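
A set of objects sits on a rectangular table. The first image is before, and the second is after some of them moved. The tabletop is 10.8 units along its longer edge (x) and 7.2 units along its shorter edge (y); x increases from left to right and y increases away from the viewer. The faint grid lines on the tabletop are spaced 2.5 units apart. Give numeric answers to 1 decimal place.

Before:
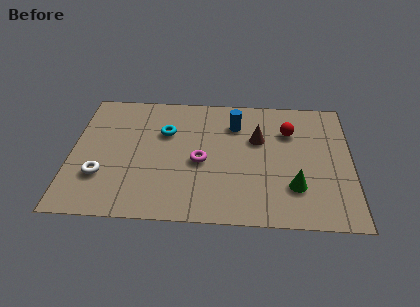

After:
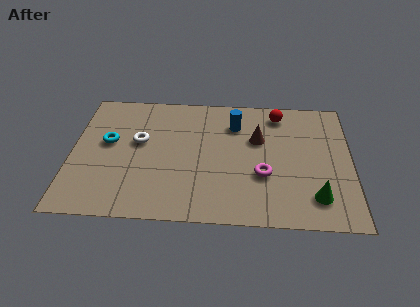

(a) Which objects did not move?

the blue cylinder and the brown cone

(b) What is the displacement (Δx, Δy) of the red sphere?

(-0.4, 1.0)

From the two frames, the red sphere sits at roughly (8.4, 5.1) before and (8.0, 6.1) after.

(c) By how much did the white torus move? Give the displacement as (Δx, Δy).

(1.4, 2.0)

From the two frames, the white torus sits at roughly (1.2, 2.2) before and (2.6, 4.2) after.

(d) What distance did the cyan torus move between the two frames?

2.3

The cyan torus was near (3.6, 4.8) before and (1.4, 4.1) after, so it travelled √(2.2² + 0.7²) ≈ 2.3 units.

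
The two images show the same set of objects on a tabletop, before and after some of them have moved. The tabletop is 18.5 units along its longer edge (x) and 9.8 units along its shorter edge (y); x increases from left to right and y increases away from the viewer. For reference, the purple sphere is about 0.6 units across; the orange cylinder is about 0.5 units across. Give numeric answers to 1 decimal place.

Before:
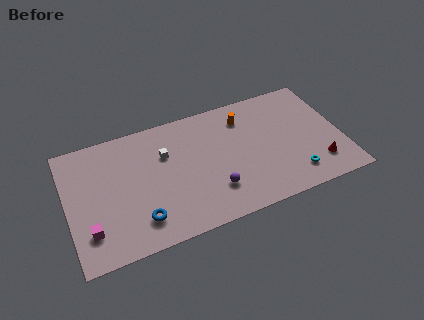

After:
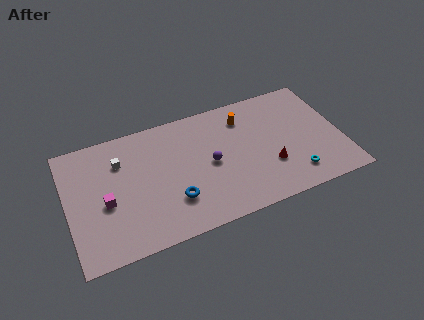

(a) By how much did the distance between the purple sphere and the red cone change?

-2.9

The distance was about 7.1 in the first image and 4.2 in the second, so they moved 2.9 units closer together.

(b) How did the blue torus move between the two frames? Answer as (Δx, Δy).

(2.3, 0.7)

From the two frames, the blue torus sits at roughly (4.6, 2.1) before and (6.9, 2.8) after.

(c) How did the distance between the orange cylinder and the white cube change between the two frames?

+2.9

Before: roughly 5.6 units apart; after: 8.5. That's 2.9 units further apart.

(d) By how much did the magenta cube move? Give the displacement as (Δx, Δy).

(1.2, 1.8)

From the two frames, the magenta cube sits at roughly (1.3, 2.4) before and (2.5, 4.2) after.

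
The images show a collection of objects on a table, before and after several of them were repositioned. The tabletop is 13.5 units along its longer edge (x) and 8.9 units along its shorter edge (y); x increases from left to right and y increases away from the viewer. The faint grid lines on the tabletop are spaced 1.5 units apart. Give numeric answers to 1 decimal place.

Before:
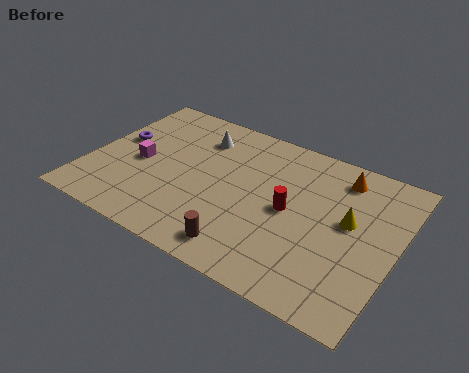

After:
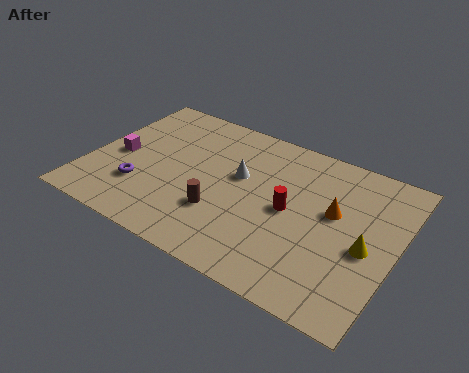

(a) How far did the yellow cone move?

1.4

The yellow cone moved from about (11.4, 5.0) to (12.3, 3.9), a distance of √(0.9² + 1.1²) ≈ 1.4.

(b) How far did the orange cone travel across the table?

2.2

The orange cone was near (10.7, 7.4) before and (10.7, 5.2) after, so it travelled √(0.0² + 2.2²) ≈ 2.2 units.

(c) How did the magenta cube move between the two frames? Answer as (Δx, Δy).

(-1.0, 0.0)

The magenta cube started near (2.2, 4.1) and ended near (1.2, 4.1).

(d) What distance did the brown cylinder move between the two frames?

2.0

The brown cylinder was near (7.4, 1.3) before and (6.1, 2.8) after, so it travelled √(1.3² + 1.5²) ≈ 2.0 units.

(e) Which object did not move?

the red cylinder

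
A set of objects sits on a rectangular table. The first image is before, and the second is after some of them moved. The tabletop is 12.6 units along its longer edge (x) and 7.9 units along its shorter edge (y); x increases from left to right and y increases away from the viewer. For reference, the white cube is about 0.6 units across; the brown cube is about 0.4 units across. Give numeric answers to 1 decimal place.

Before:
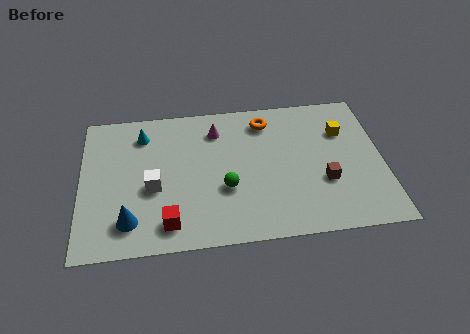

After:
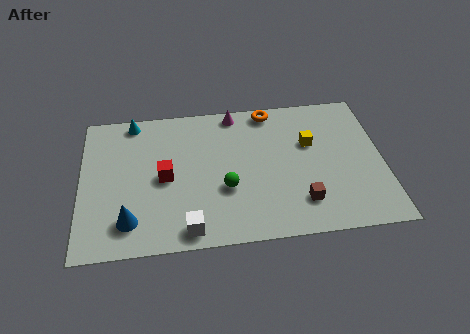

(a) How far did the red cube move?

2.5

The red cube was near (3.6, 1.3) before and (3.5, 3.8) after, so it travelled √(0.1² + 2.5²) ≈ 2.5 units.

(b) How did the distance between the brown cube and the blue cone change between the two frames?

-1.1

The distance was about 8.2 in the first image and 7.1 in the second, so they moved 1.1 units closer together.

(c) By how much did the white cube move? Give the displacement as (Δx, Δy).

(1.4, -2.4)

From the two frames, the white cube sits at roughly (3.0, 3.3) before and (4.4, 0.9) after.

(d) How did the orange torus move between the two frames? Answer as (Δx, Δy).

(0.2, 0.6)

The orange torus started near (7.8, 6.5) and ended near (8.0, 7.1).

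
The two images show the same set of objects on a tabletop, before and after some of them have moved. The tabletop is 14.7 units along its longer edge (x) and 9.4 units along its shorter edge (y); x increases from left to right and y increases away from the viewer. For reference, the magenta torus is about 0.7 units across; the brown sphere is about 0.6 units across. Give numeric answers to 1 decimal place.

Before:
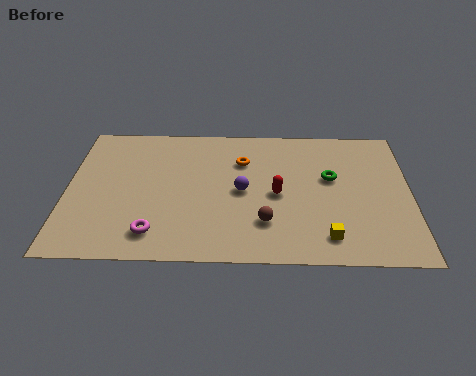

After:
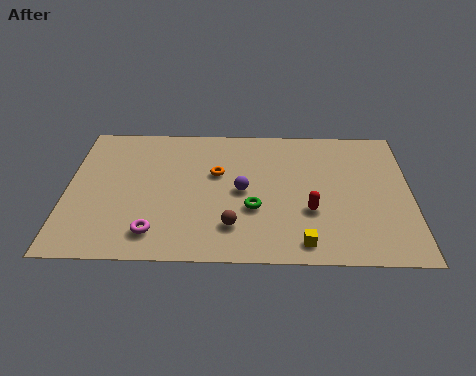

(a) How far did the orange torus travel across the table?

1.4

From (7.5, 6.7) to (6.4, 5.8), the orange torus covered √(1.1² + 0.9²) ≈ 1.4 units.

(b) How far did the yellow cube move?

1.1

From (11.1, 1.6) to (10.1, 1.2), the yellow cube covered √(1.0² + 0.4²) ≈ 1.1 units.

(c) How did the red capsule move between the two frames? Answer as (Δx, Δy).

(1.4, -1.1)

From the two frames, the red capsule sits at roughly (9.0, 4.4) before and (10.4, 3.3) after.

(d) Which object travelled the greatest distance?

the green torus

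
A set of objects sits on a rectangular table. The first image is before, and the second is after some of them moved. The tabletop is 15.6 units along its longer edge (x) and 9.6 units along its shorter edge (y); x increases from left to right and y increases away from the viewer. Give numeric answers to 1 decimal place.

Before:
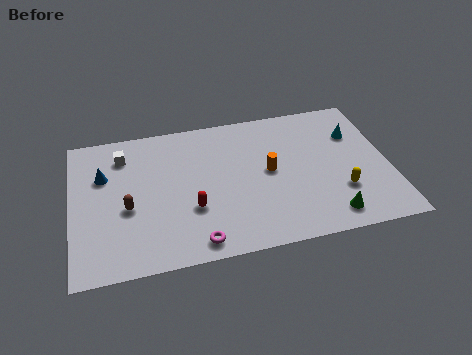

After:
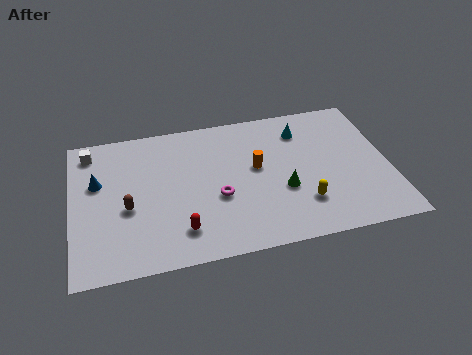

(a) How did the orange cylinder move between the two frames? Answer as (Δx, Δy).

(-0.6, 0.4)

The orange cylinder was at about (9.7, 5.0) and moved to about (9.1, 5.4).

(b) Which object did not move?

the brown capsule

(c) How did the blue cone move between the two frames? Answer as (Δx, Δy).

(-0.3, -0.4)

From the two frames, the blue cone sits at roughly (1.6, 6.4) before and (1.3, 6.0) after.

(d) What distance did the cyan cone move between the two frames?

2.7

The cyan cone was near (14.1, 6.7) before and (11.5, 7.5) after, so it travelled √(2.6² + 0.8²) ≈ 2.7 units.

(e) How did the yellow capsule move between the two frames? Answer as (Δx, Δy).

(-1.9, -0.4)

From the two frames, the yellow capsule sits at roughly (13.1, 2.9) before and (11.2, 2.5) after.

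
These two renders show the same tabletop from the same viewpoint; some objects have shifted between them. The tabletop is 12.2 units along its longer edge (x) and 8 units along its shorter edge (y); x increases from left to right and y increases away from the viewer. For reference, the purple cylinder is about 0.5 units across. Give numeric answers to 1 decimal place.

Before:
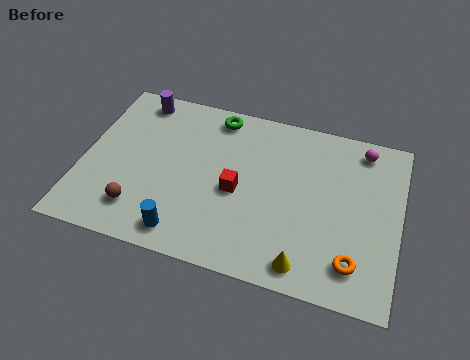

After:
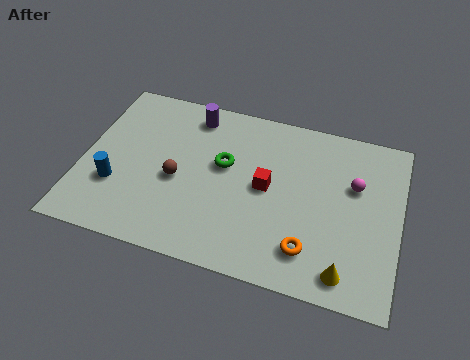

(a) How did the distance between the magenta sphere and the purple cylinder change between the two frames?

-2.2

The distance was about 8.8 in the first image and 6.6 in the second, so they moved 2.2 units closer together.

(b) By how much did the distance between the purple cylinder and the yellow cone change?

-0.7

Before: roughly 9.2 units apart; after: 8.5. That's 0.7 units closer together.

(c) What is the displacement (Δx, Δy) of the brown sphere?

(1.3, 1.8)

From the two frames, the brown sphere sits at roughly (2.4, 1.7) before and (3.7, 3.5) after.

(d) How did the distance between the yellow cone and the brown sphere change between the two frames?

+0.6

Before: roughly 6.4 units apart; after: 7.0. That's 0.6 units further apart.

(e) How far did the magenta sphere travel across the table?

1.8

The magenta sphere was near (10.6, 6.9) before and (10.4, 5.1) after, so it travelled √(0.2² + 1.8²) ≈ 1.8 units.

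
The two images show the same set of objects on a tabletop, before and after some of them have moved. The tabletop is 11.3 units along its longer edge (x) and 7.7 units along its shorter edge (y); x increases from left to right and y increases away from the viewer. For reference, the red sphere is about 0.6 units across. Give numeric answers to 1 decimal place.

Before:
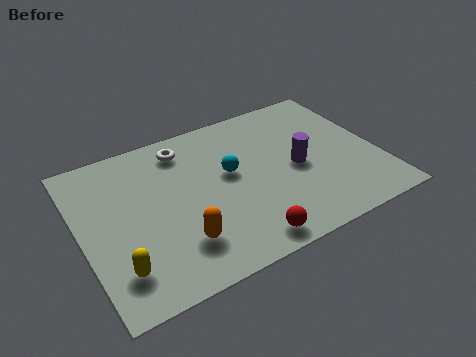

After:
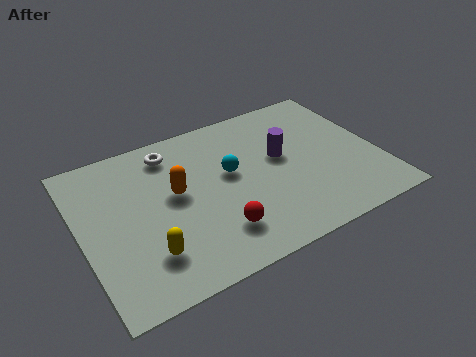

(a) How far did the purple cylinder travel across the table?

0.9

The purple cylinder moved from about (8.2, 3.6) to (7.7, 4.4), a distance of √(0.5² + 0.8²) ≈ 0.9.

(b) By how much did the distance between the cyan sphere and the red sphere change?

-0.7

They were about 3.5 units apart before and 2.8 after — 0.7 units closer together.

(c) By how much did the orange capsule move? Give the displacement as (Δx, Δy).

(0.2, 2.4)

The orange capsule was at about (3.4, 1.9) and moved to about (3.6, 4.3).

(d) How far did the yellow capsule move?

1.1

The yellow capsule was near (1.1, 1.7) before and (2.2, 1.9) after, so it travelled √(1.1² + 0.2²) ≈ 1.1 units.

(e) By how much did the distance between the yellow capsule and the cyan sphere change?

-1.0

The distance was about 5.3 in the first image and 4.3 in the second, so they moved 1.0 units closer together.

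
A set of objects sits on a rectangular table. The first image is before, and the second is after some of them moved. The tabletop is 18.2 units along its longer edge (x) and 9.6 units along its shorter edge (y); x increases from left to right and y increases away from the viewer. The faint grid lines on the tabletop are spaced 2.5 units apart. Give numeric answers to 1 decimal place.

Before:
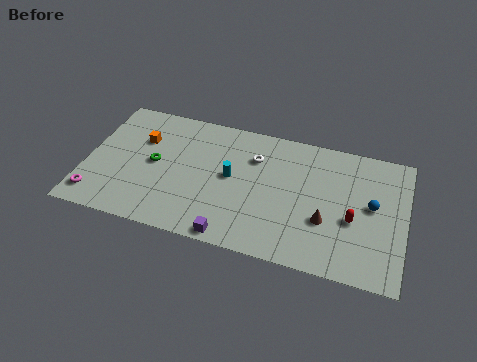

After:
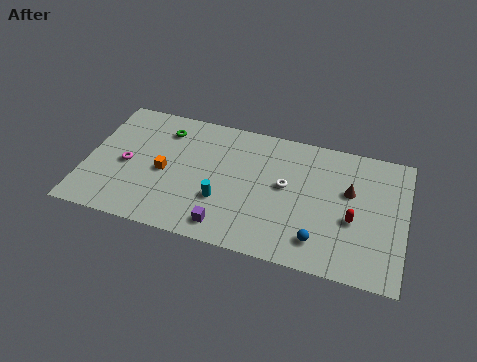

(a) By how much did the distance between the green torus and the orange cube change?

+1.4

Before: roughly 1.8 units apart; after: 3.2. That's 1.4 units further apart.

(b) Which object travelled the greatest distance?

the blue sphere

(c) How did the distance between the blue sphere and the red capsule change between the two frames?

+1.1

The distance was about 1.6 in the first image and 2.7 in the second, so they moved 1.1 units further apart.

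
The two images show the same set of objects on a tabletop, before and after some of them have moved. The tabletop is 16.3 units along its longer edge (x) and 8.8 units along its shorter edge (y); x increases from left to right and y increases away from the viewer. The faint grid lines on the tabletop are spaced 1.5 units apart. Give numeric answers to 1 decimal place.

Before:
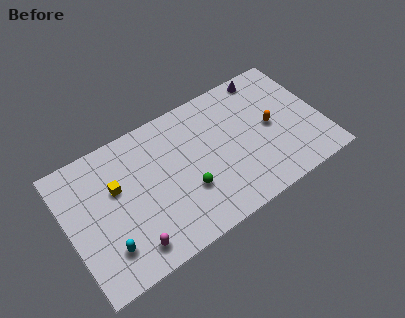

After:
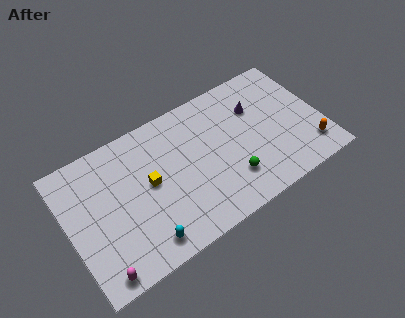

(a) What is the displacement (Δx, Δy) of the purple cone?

(-1.0, -1.8)

The purple cone was at about (13.4, 7.9) and moved to about (12.4, 6.1).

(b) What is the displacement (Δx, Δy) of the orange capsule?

(2.1, -2.6)

From the two frames, the orange capsule sits at roughly (13.1, 4.4) before and (15.2, 1.8) after.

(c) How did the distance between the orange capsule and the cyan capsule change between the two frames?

-0.3

Before: roughly 11.2 units apart; after: 10.9. That's 0.3 units closer together.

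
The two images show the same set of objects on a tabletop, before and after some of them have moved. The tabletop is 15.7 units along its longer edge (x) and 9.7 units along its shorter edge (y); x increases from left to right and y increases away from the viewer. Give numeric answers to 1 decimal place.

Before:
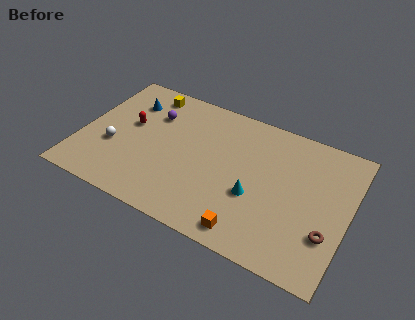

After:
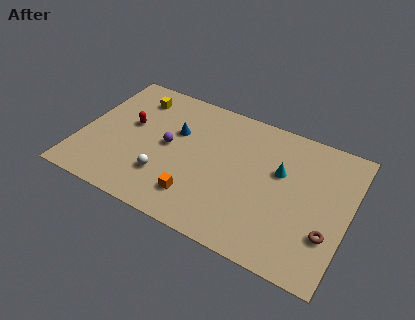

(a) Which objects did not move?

the brown torus and the red capsule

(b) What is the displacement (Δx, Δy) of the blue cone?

(3.0, -1.1)

The blue cone was at about (2.4, 7.3) and moved to about (5.4, 6.2).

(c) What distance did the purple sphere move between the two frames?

2.2

The purple sphere was near (3.9, 6.9) before and (5.1, 5.0) after, so it travelled √(1.2² + 1.9²) ≈ 2.2 units.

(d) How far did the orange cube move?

3.3

The orange cube was near (10.4, 1.2) before and (7.2, 2.1) after, so it travelled √(3.2² + 0.9²) ≈ 3.3 units.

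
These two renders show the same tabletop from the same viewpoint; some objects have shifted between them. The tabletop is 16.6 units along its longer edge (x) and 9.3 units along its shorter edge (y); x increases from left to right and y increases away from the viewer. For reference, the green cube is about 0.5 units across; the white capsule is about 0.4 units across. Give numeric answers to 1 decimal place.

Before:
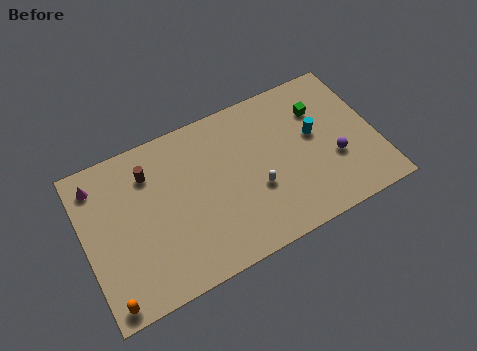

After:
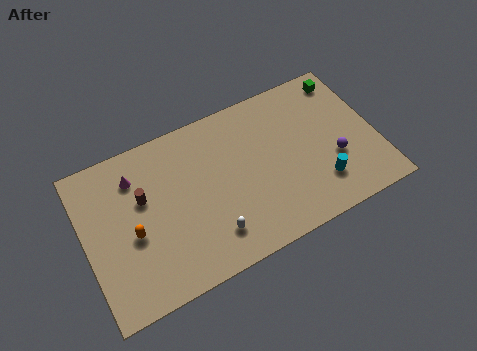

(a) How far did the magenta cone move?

2.2

The magenta cone was near (1.0, 7.7) before and (3.1, 7.2) after, so it travelled √(2.1² + 0.5²) ≈ 2.2 units.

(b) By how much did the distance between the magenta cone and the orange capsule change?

-3.6

They were about 6.8 units apart before and 3.2 after — 3.6 units closer together.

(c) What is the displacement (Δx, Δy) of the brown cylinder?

(-0.5, -1.3)

The brown cylinder started near (3.9, 7.1) and ended near (3.4, 5.8).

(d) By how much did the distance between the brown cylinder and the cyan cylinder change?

+0.8

They were about 9.5 units apart before and 10.3 after — 0.8 units further apart.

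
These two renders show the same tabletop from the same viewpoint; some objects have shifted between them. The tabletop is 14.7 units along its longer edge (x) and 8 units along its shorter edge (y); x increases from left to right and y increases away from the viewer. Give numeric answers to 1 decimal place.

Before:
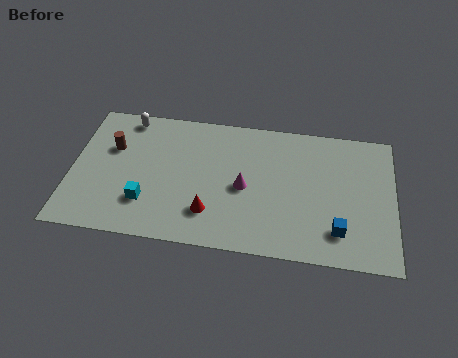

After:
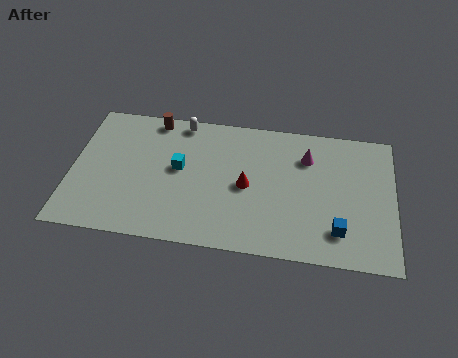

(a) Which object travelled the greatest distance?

the magenta cone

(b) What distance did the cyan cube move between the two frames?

2.6

From (3.5, 2.2) to (4.9, 4.4), the cyan cube covered √(1.4² + 2.2²) ≈ 2.6 units.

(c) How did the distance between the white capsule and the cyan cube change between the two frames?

-2.2

Before: roughly 5.0 units apart; after: 2.8. That's 2.2 units closer together.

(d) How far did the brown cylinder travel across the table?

2.7

The brown cylinder moved from about (1.8, 5.2) to (3.6, 7.2), a distance of √(1.8² + 2.0²) ≈ 2.7.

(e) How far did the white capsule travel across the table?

2.5

The white capsule was near (2.4, 7.1) before and (4.9, 7.2) after, so it travelled √(2.5² + 0.1²) ≈ 2.5 units.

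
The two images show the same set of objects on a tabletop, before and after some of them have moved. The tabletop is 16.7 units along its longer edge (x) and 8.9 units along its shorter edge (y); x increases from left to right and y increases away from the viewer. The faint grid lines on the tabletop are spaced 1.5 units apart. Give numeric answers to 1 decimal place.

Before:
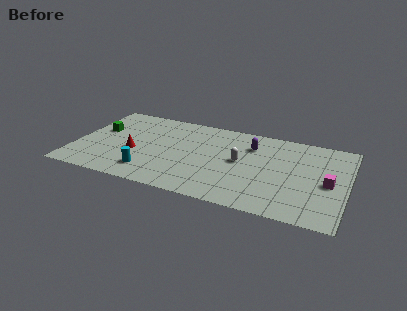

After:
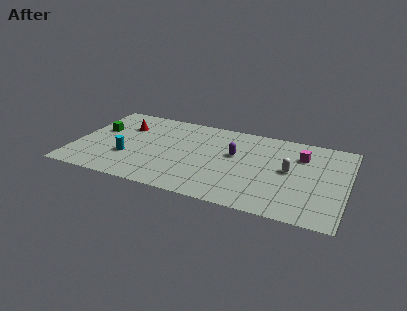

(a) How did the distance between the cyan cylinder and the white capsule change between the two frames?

+3.8

They were about 6.1 units apart before and 9.9 after — 3.8 units further apart.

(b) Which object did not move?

the green cube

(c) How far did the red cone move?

2.8

The red cone moved from about (3.7, 3.6) to (2.8, 6.3), a distance of √(0.9² + 2.7²) ≈ 2.8.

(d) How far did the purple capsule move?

1.6

The purple capsule moved from about (10.7, 6.6) to (9.8, 5.3), a distance of √(0.9² + 1.3²) ≈ 1.6.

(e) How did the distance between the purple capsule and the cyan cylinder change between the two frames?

-0.8

They were about 7.6 units apart before and 6.8 after — 0.8 units closer together.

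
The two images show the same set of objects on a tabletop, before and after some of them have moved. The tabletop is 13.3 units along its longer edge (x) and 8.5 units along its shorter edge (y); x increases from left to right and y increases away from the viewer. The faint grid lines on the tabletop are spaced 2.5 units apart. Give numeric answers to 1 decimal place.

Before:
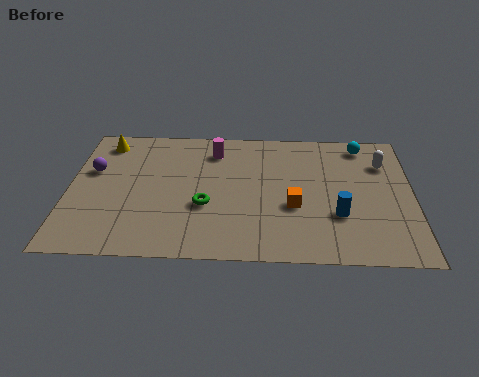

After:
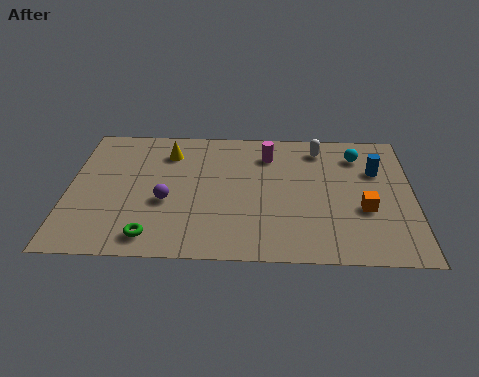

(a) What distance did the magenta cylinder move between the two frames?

2.1

The magenta cylinder was near (5.6, 6.8) before and (7.7, 6.6) after, so it travelled √(2.1² + 0.2²) ≈ 2.1 units.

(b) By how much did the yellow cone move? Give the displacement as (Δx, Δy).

(2.5, -0.6)

The yellow cone was at about (1.3, 7.2) and moved to about (3.8, 6.6).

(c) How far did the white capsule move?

2.7

The white capsule was near (12.2, 6.2) before and (9.7, 7.1) after, so it travelled √(2.5² + 0.9²) ≈ 2.7 units.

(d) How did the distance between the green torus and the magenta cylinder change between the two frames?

+3.4

The distance was about 3.6 in the first image and 7.0 in the second, so they moved 3.4 units further apart.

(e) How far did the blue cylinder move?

3.3

The blue cylinder was near (10.4, 2.8) before and (11.9, 5.7) after, so it travelled √(1.5² + 2.9²) ≈ 3.3 units.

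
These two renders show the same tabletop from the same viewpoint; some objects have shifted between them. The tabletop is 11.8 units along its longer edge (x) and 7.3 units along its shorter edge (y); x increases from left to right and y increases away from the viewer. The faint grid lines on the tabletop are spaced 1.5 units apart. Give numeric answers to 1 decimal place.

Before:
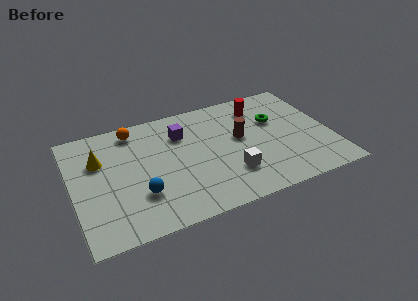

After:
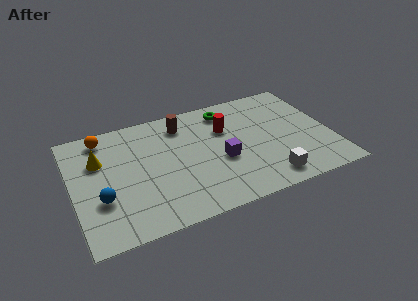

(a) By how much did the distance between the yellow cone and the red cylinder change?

-1.8

The distance was about 7.6 in the first image and 5.8 in the second, so they moved 1.8 units closer together.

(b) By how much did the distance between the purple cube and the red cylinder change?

-1.8

They were about 3.7 units apart before and 1.9 after — 1.8 units closer together.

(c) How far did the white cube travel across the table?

1.8

The white cube moved from about (7.0, 2.0) to (8.6, 1.1), a distance of √(1.6² + 0.9²) ≈ 1.8.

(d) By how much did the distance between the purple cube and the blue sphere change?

+1.7

Before: roughly 3.8 units apart; after: 5.5. That's 1.7 units further apart.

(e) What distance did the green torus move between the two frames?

2.5

The green torus was near (9.4, 4.7) before and (7.3, 6.1) after, so it travelled √(2.1² + 1.4²) ≈ 2.5 units.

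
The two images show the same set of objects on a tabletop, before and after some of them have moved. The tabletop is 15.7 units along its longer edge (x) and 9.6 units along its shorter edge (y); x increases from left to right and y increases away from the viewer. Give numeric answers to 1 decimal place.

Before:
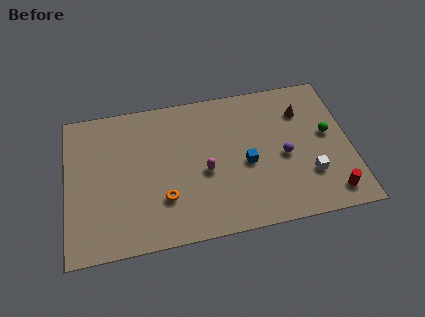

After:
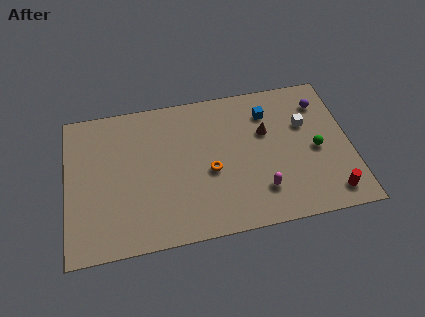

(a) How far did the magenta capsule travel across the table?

3.5

The magenta capsule was near (7.6, 4.1) before and (10.6, 2.3) after, so it travelled √(3.0² + 1.8²) ≈ 3.5 units.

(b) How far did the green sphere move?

1.1

The green sphere moved from about (14.5, 5.3) to (13.8, 4.4), a distance of √(0.7² + 0.9²) ≈ 1.1.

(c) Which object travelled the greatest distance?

the purple sphere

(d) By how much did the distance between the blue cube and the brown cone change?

-3.1

They were about 4.4 units apart before and 1.3 after — 3.1 units closer together.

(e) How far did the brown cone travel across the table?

2.3

The brown cone moved from about (13.2, 7.1) to (11.1, 6.1), a distance of √(2.1² + 1.0²) ≈ 2.3.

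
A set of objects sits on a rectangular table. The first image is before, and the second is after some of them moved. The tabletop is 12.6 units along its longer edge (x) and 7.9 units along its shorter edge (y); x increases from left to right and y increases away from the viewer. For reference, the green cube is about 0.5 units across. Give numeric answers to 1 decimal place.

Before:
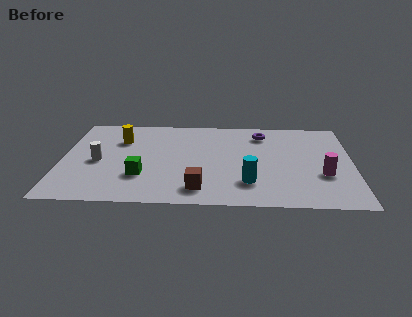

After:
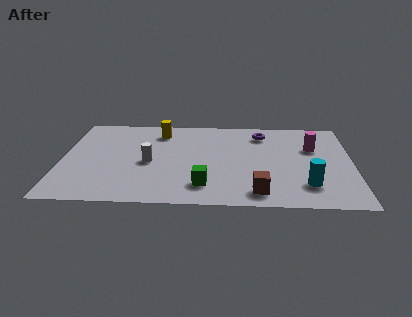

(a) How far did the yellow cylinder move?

1.9

From (2.5, 5.6) to (4.2, 6.4), the yellow cylinder covered √(1.7² + 0.8²) ≈ 1.9 units.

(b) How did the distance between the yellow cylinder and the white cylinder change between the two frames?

+0.6

Before: roughly 2.2 units apart; after: 2.8. That's 0.6 units further apart.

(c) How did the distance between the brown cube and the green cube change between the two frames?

-0.3

They were about 2.7 units apart before and 2.4 after — 0.3 units closer together.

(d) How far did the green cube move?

2.8

From (3.5, 2.4) to (6.2, 1.7), the green cube covered √(2.7² + 0.7²) ≈ 2.8 units.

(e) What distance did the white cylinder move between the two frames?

2.2

The white cylinder was near (1.6, 3.6) before and (3.8, 3.6) after, so it travelled √(2.2² + 0.0²) ≈ 2.2 units.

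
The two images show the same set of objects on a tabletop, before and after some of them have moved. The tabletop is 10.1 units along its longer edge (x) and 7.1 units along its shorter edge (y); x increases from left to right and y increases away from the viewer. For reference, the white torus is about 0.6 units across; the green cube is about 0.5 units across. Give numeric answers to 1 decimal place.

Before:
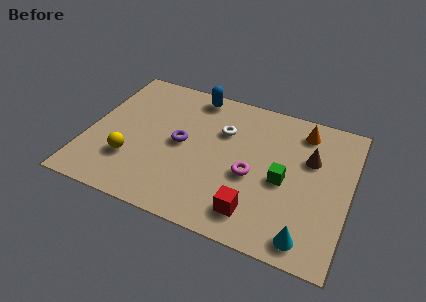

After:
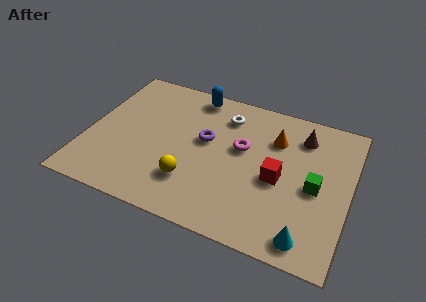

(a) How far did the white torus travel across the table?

0.8

From (5.1, 4.8) to (5.1, 5.6), the white torus covered √(0.0² + 0.8²) ≈ 0.8 units.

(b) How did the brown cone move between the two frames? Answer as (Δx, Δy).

(-0.4, 1.0)

The brown cone was at about (8.5, 4.6) and moved to about (8.1, 5.6).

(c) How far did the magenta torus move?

1.3

The magenta torus was near (6.4, 3.0) before and (5.9, 4.2) after, so it travelled √(0.5² + 1.2²) ≈ 1.3 units.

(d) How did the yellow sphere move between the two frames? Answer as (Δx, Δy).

(2.4, -0.2)

From the two frames, the yellow sphere sits at roughly (1.8, 2.1) before and (4.2, 1.9) after.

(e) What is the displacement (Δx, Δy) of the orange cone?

(-1.0, -0.8)

The orange cone started near (8.1, 5.9) and ended near (7.1, 5.1).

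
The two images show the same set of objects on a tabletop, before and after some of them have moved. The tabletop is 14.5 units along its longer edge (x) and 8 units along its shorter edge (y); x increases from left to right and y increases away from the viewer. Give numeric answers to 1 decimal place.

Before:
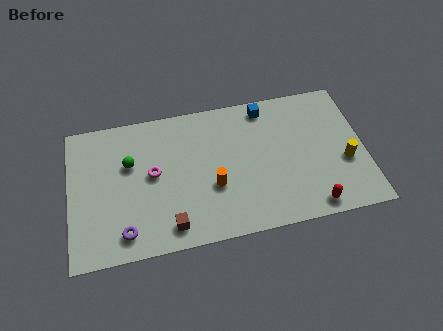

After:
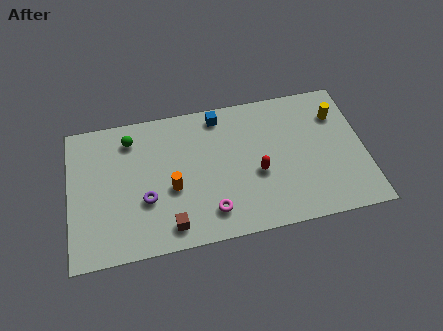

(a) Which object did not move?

the brown cube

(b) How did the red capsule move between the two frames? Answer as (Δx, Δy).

(-2.5, 2.4)

The red capsule was at about (11.7, 0.9) and moved to about (9.2, 3.3).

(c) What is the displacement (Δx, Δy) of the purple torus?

(1.1, 1.6)

The purple torus was at about (2.6, 1.3) and moved to about (3.7, 2.9).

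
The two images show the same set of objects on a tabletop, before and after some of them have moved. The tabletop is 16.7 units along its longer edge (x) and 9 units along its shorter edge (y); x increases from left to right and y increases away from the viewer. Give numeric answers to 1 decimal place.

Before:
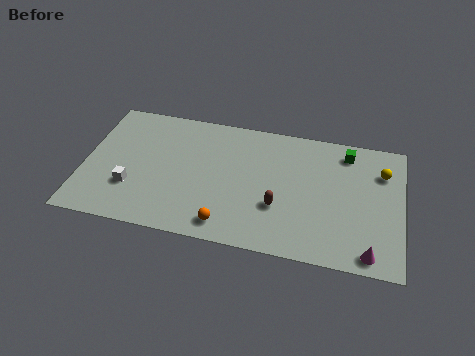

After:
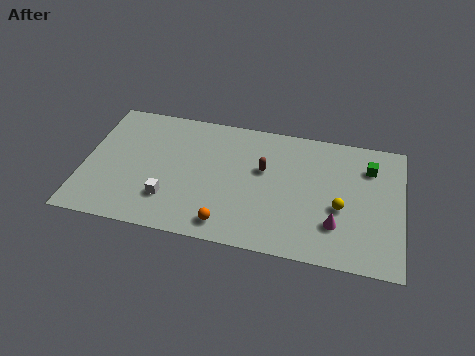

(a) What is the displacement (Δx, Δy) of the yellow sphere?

(-2.1, -2.9)

From the two frames, the yellow sphere sits at roughly (15.6, 6.6) before and (13.5, 3.7) after.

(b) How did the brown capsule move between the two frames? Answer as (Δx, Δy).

(-0.9, 2.4)

From the two frames, the brown capsule sits at roughly (10.3, 3.1) before and (9.4, 5.5) after.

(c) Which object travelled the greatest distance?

the yellow sphere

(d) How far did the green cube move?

1.4

The green cube moved from about (13.7, 7.6) to (14.9, 6.8), a distance of √(1.2² + 0.8²) ≈ 1.4.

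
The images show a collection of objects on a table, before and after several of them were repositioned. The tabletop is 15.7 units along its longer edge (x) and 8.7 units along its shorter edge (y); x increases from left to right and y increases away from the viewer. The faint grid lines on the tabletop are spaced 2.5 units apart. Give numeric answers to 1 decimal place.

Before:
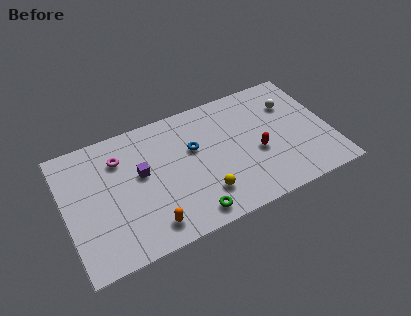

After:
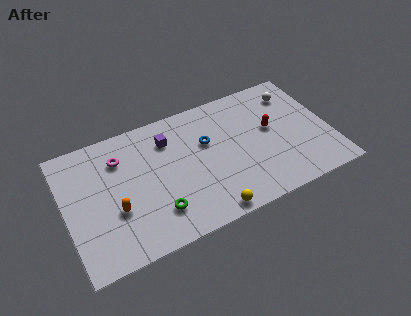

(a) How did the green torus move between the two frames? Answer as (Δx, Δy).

(-1.9, 1.0)

From the two frames, the green torus sits at roughly (7.0, 1.1) before and (5.1, 2.1) after.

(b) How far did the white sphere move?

0.8

The white sphere was near (13.7, 6.2) before and (14.0, 6.9) after, so it travelled √(0.3² + 0.7²) ≈ 0.8 units.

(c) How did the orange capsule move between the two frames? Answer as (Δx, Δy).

(-1.8, 1.8)

The orange capsule started near (4.6, 1.4) and ended near (2.8, 3.2).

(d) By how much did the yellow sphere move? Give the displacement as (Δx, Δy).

(0.1, -1.3)

The yellow sphere was at about (7.9, 2.1) and moved to about (8.0, 0.8).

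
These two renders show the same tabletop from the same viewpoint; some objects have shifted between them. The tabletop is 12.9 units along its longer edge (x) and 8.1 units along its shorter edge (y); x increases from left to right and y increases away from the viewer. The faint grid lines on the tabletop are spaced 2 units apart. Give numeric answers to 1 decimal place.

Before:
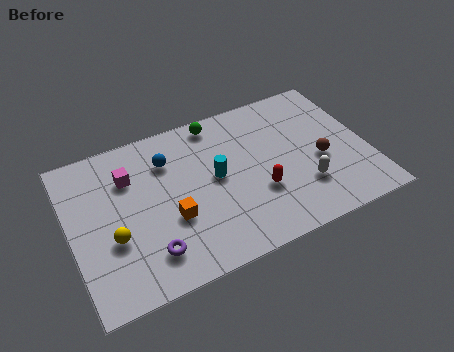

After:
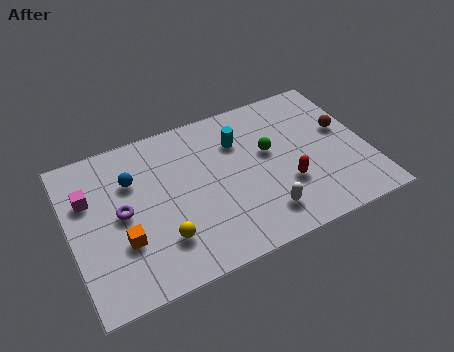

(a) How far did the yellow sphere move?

2.2

From (1.7, 3.0) to (3.7, 2.1), the yellow sphere covered √(2.0² + 0.9²) ≈ 2.2 units.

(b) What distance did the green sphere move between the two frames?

3.2

The green sphere moved from about (6.7, 7.2) to (8.7, 4.7), a distance of √(2.0² + 2.5²) ≈ 3.2.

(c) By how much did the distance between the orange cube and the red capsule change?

+3.3

The distance was about 3.8 in the first image and 7.1 in the second, so they moved 3.3 units further apart.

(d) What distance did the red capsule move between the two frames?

1.2

The red capsule was near (8.0, 2.8) before and (9.2, 2.7) after, so it travelled √(1.2² + 0.1²) ≈ 1.2 units.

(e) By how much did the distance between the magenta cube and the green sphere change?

+3.6

The distance was about 4.2 in the first image and 7.8 in the second, so they moved 3.6 units further apart.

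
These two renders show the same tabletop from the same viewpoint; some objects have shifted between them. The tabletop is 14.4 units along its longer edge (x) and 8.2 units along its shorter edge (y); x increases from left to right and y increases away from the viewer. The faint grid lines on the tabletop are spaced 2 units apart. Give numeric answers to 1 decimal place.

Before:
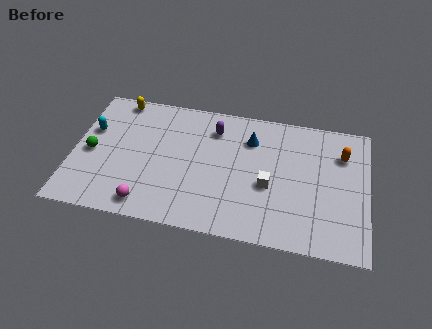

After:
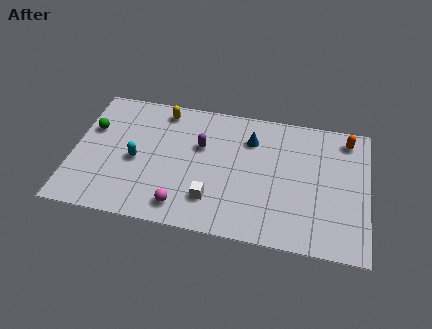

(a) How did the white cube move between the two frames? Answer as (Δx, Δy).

(-2.7, -1.4)

From the two frames, the white cube sits at roughly (9.6, 3.4) before and (6.9, 2.0) after.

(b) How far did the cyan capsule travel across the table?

2.7

The cyan capsule moved from about (0.8, 5.2) to (3.1, 3.7), a distance of √(2.3² + 1.5²) ≈ 2.7.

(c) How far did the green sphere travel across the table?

1.5

The green sphere moved from about (0.9, 3.8) to (0.8, 5.3), a distance of √(0.1² + 1.5²) ≈ 1.5.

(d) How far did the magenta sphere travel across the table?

1.7

From (3.8, 1.1) to (5.5, 1.3), the magenta sphere covered √(1.7² + 0.2²) ≈ 1.7 units.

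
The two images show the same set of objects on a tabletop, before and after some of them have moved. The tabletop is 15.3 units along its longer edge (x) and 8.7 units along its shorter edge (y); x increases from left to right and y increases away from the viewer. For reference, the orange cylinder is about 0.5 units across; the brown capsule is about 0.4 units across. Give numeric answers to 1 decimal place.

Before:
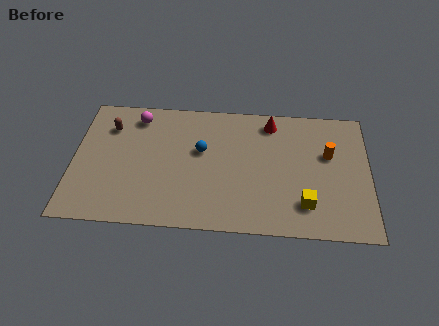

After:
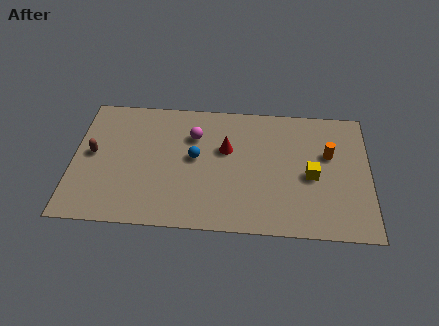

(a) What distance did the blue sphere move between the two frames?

0.6

From (6.6, 5.2) to (6.3, 4.7), the blue sphere covered √(0.3² + 0.5²) ≈ 0.6 units.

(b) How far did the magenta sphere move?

3.2

The magenta sphere was near (3.2, 7.3) before and (6.2, 6.2) after, so it travelled √(3.0² + 1.1²) ≈ 3.2 units.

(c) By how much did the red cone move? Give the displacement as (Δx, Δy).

(-2.3, -2.0)

The red cone started near (10.2, 7.4) and ended near (7.9, 5.4).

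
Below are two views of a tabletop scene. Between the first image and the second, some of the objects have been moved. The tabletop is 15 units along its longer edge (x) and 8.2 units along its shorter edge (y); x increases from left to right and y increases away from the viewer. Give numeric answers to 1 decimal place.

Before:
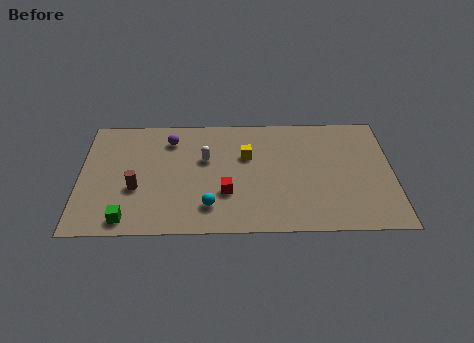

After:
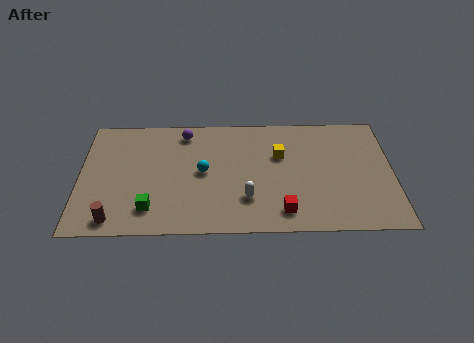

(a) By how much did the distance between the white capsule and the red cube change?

-0.7

They were about 2.6 units apart before and 1.9 after — 0.7 units closer together.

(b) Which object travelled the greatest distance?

the white capsule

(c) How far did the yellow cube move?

1.6

The yellow cube moved from about (8.0, 5.3) to (9.6, 5.3), a distance of √(1.6² + 0.0²) ≈ 1.6.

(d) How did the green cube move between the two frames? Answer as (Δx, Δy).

(1.1, 0.7)

The green cube was at about (2.3, 1.0) and moved to about (3.4, 1.7).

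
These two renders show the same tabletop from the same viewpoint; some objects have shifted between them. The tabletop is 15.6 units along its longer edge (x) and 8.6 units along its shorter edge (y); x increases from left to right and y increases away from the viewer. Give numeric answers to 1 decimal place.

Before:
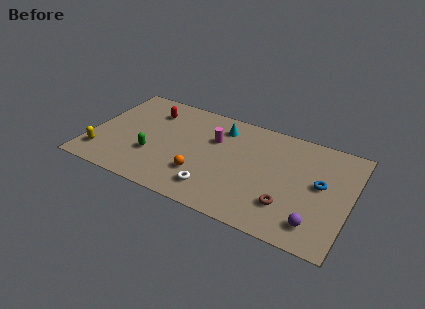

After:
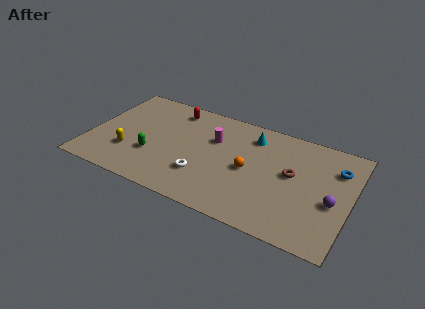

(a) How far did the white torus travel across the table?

1.1

From (7.8, 1.7) to (7.0, 2.5), the white torus covered √(0.8² + 0.8²) ≈ 1.1 units.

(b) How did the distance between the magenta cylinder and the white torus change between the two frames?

-0.8

They were about 4.0 units apart before and 3.2 after — 0.8 units closer together.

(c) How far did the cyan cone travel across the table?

1.9

From (7.6, 6.9) to (9.5, 6.9), the cyan cone covered √(1.9² + 0.0²) ≈ 1.9 units.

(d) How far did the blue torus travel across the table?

1.8

The blue torus was near (13.8, 4.7) before and (14.6, 6.3) after, so it travelled √(0.8² + 1.6²) ≈ 1.8 units.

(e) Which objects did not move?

the magenta cylinder and the green capsule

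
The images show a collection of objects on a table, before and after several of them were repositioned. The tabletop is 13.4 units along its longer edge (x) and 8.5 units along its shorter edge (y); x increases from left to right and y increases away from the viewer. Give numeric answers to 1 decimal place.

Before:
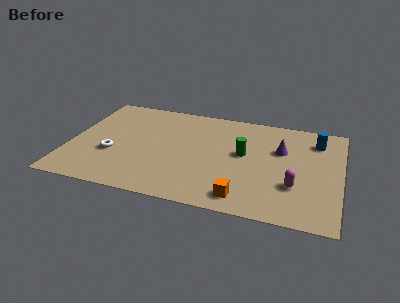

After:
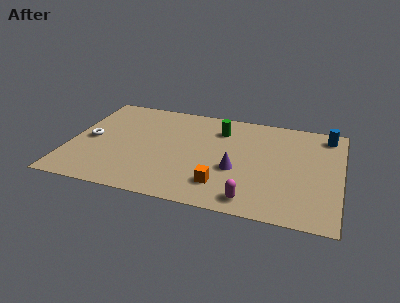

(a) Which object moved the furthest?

the purple cone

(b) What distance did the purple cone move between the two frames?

3.0

The purple cone was near (10.4, 5.5) before and (8.3, 3.3) after, so it travelled √(2.1² + 2.2²) ≈ 3.0 units.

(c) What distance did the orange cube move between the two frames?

1.3

From (8.8, 1.2) to (7.7, 1.9), the orange cube covered √(1.1² + 0.7²) ≈ 1.3 units.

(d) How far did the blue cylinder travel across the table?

0.8

The blue cylinder moved from about (12.1, 6.7) to (12.6, 7.3), a distance of √(0.5² + 0.6²) ≈ 0.8.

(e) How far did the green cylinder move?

2.2

From (8.6, 4.7) to (7.3, 6.5), the green cylinder covered √(1.3² + 1.8²) ≈ 2.2 units.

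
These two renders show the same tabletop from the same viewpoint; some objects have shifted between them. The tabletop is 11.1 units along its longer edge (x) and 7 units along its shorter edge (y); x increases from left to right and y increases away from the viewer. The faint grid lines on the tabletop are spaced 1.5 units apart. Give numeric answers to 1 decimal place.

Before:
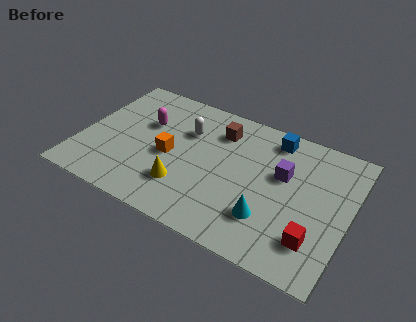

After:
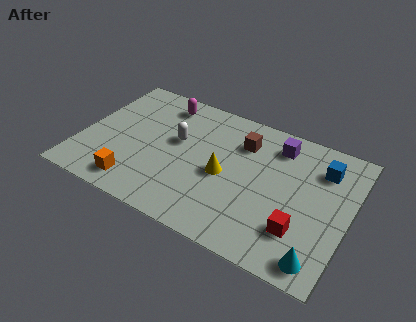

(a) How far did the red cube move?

0.6

From (9.9, 1.7) to (9.3, 1.9), the red cube covered √(0.6² + 0.2²) ≈ 0.6 units.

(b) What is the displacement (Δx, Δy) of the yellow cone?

(1.5, 1.3)

From the two frames, the yellow cone sits at roughly (4.5, 1.9) before and (6.0, 3.2) after.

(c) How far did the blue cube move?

2.2

The blue cube was near (7.7, 6.0) before and (9.8, 5.3) after, so it travelled √(2.1² + 0.7²) ≈ 2.2 units.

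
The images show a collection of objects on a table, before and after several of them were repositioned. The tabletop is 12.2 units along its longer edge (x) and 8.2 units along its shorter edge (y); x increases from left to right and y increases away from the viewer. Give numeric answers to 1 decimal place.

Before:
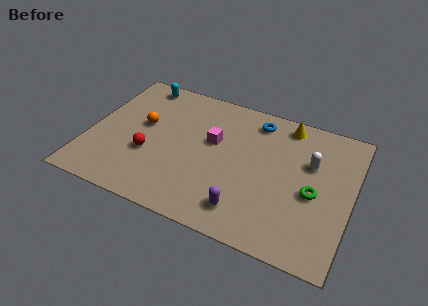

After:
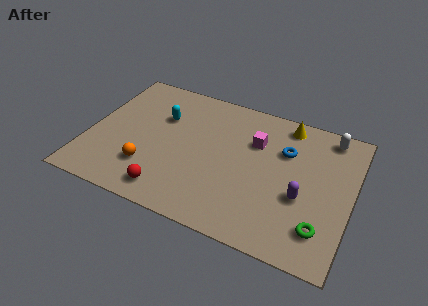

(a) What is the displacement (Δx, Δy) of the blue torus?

(1.5, -1.3)

The blue torus was at about (7.5, 6.9) and moved to about (9.0, 5.6).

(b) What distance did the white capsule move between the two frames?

2.0

From (10.2, 5.3) to (10.9, 7.2), the white capsule covered √(0.7² + 1.9²) ≈ 2.0 units.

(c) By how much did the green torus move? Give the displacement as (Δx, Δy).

(0.5, -1.8)

The green torus was at about (10.5, 3.6) and moved to about (11.0, 1.8).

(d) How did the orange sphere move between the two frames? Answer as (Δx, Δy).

(0.6, -2.5)

From the two frames, the orange sphere sits at roughly (2.4, 4.7) before and (3.0, 2.2) after.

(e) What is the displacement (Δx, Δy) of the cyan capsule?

(1.3, -1.8)

The cyan capsule started near (1.9, 7.3) and ended near (3.2, 5.5).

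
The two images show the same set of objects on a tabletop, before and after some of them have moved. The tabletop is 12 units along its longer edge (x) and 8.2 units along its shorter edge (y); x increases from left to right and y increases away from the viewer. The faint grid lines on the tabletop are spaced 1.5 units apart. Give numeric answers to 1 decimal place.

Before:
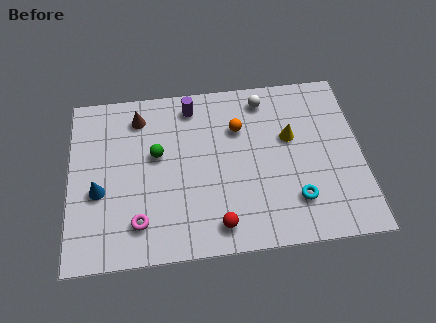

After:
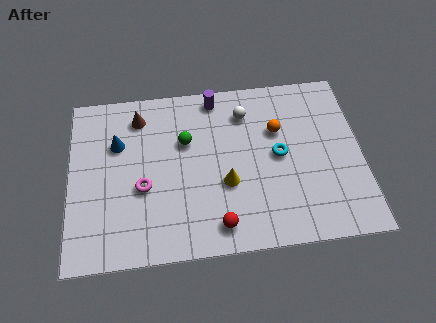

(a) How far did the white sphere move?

1.0

The white sphere moved from about (8.1, 7.0) to (7.3, 6.4), a distance of √(0.8² + 0.6²) ≈ 1.0.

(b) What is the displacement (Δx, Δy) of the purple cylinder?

(1.0, 0.3)

The purple cylinder started near (5.1, 7.0) and ended near (6.1, 7.3).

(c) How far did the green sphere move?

1.3

The green sphere was near (3.6, 4.8) before and (4.8, 5.3) after, so it travelled √(1.2² + 0.5²) ≈ 1.3 units.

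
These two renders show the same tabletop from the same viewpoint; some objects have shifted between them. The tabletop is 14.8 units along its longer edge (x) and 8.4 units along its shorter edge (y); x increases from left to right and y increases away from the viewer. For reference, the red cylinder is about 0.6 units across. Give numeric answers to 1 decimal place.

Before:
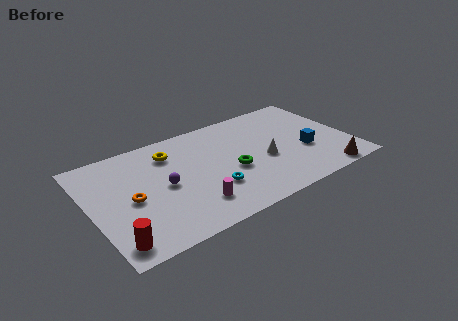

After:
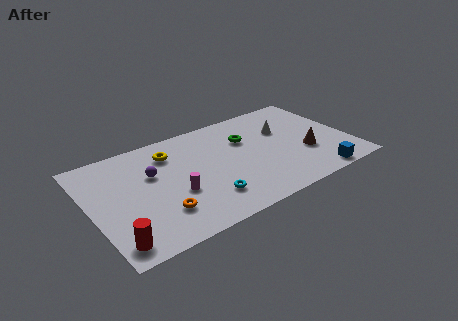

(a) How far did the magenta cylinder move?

1.5

The magenta cylinder was near (5.4, 1.9) before and (4.6, 3.2) after, so it travelled √(0.8² + 1.3²) ≈ 1.5 units.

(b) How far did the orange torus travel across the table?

2.2

From (2.2, 3.9) to (3.6, 2.2), the orange torus covered √(1.4² + 1.7²) ≈ 2.2 units.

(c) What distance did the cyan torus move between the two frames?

0.7

The cyan torus was near (6.6, 2.6) before and (6.2, 2.0) after, so it travelled √(0.4² + 0.6²) ≈ 0.7 units.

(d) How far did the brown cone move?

2.3

The brown cone moved from about (12.9, 0.8) to (12.2, 3.0), a distance of √(0.7² + 2.2²) ≈ 2.3.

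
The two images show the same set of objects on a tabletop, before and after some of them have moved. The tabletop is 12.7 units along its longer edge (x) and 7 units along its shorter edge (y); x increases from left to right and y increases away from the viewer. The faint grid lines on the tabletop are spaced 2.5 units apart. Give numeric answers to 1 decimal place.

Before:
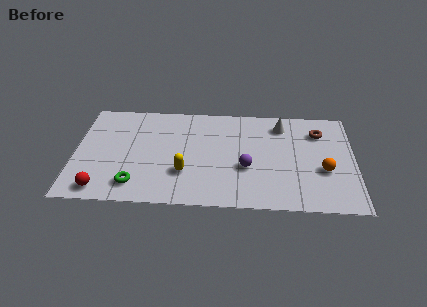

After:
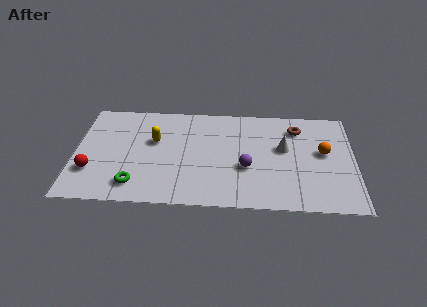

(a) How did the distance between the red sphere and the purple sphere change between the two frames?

+0.3

They were about 6.7 units apart before and 7.0 after — 0.3 units further apart.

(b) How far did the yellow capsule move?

2.5

The yellow capsule moved from about (5.0, 2.2) to (3.6, 4.3), a distance of √(1.4² + 2.1²) ≈ 2.5.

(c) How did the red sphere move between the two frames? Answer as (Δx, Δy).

(-0.5, 1.2)

The red sphere was at about (1.3, 0.9) and moved to about (0.8, 2.1).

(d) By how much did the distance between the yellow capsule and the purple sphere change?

+1.7

The distance was about 2.8 in the first image and 4.5 in the second, so they moved 1.7 units further apart.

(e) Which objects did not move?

the green torus and the purple sphere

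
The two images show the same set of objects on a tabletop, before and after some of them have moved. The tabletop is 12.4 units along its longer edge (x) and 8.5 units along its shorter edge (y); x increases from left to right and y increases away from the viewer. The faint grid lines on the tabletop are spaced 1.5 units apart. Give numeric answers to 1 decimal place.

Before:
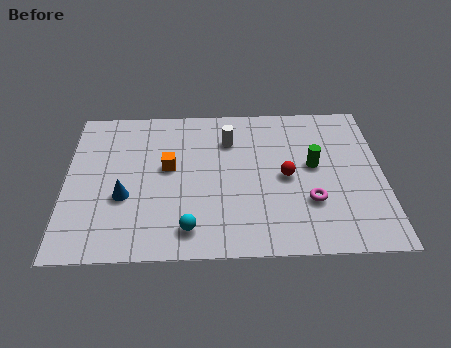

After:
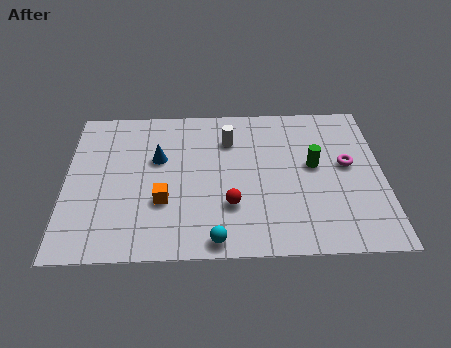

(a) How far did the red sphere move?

2.7

From (8.6, 4.1) to (6.4, 2.6), the red sphere covered √(2.2² + 1.5²) ≈ 2.7 units.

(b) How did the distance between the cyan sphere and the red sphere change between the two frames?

-2.8

The distance was about 4.7 in the first image and 1.9 in the second, so they moved 2.8 units closer together.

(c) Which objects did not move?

the green cylinder and the white cylinder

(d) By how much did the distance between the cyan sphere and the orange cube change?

-0.6

Before: roughly 3.5 units apart; after: 2.9. That's 0.6 units closer together.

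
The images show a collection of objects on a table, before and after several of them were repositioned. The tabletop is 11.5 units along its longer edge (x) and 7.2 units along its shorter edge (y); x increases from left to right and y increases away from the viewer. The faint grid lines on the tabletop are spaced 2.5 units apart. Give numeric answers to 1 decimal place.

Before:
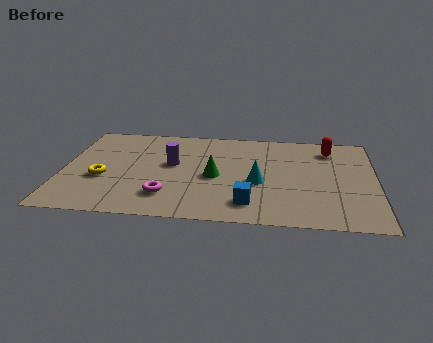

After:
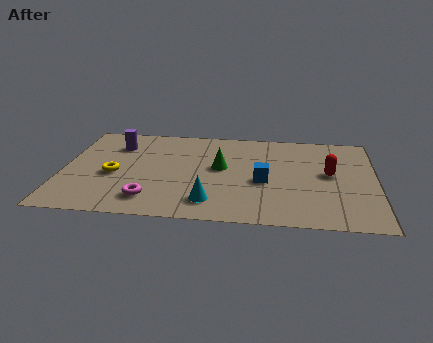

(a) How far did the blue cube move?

1.8

From (6.9, 1.4) to (7.4, 3.1), the blue cube covered √(0.5² + 1.7²) ≈ 1.8 units.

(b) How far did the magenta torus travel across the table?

0.7

From (3.9, 1.7) to (3.3, 1.4), the magenta torus covered √(0.6² + 0.3²) ≈ 0.7 units.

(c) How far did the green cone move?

0.7

The green cone moved from about (5.6, 3.3) to (5.8, 4.0), a distance of √(0.2² + 0.7²) ≈ 0.7.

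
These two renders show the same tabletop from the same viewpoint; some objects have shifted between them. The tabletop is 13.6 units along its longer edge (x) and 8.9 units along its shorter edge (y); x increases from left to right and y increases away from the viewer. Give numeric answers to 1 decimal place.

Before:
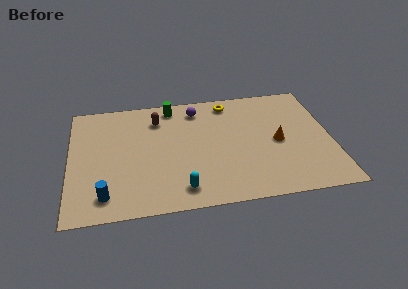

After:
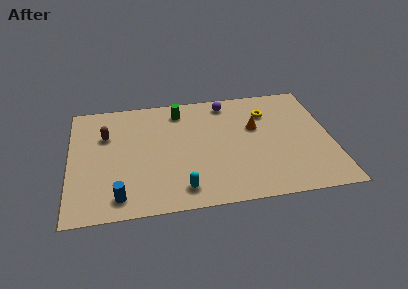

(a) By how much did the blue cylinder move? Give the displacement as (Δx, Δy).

(0.7, -0.2)

The blue cylinder was at about (1.8, 1.5) and moved to about (2.5, 1.3).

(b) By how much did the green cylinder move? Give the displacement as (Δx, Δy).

(0.4, -0.4)

The green cylinder started near (5.4, 7.8) and ended near (5.8, 7.4).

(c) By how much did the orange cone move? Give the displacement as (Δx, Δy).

(-1.1, 1.3)

The orange cone started near (10.8, 4.2) and ended near (9.7, 5.5).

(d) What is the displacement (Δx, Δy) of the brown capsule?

(-2.7, -0.9)

The brown capsule started near (4.6, 6.9) and ended near (1.9, 6.0).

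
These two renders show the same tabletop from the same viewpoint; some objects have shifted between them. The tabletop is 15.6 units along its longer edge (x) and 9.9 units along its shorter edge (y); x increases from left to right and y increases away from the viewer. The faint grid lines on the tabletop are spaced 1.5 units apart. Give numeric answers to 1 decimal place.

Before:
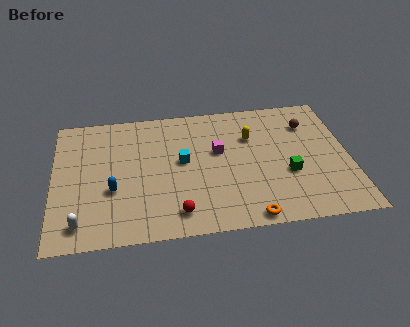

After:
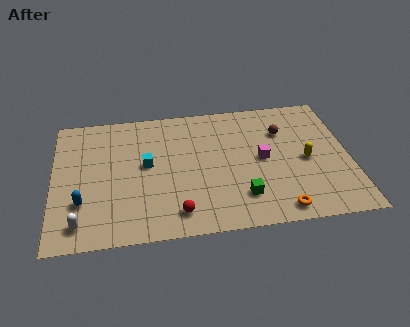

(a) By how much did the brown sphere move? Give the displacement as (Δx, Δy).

(-1.4, -0.4)

From the two frames, the brown sphere sits at roughly (13.6, 7.4) before and (12.2, 7.0) after.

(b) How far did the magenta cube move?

2.5

The magenta cube moved from about (8.7, 5.9) to (11.0, 5.0), a distance of √(2.3² + 0.9²) ≈ 2.5.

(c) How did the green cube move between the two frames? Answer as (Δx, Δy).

(-2.5, -1.4)

The green cube was at about (12.3, 3.7) and moved to about (9.8, 2.3).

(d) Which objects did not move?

the white capsule and the red sphere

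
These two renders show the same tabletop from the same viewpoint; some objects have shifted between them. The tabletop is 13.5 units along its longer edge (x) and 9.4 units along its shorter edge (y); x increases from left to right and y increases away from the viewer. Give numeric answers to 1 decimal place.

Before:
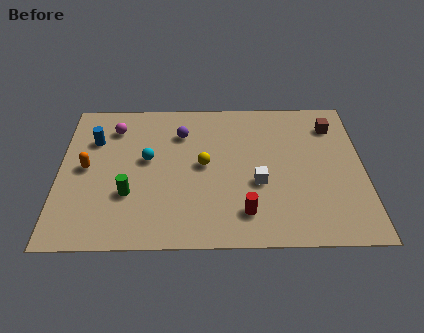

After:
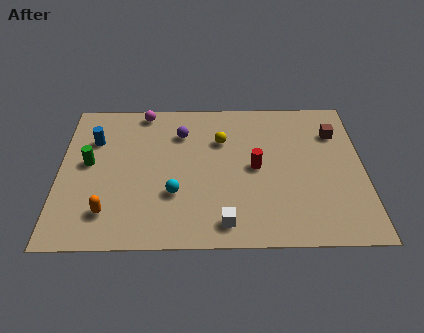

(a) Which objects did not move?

the blue cylinder and the purple sphere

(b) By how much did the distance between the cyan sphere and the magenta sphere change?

+3.0

They were about 2.6 units apart before and 5.6 after — 3.0 units further apart.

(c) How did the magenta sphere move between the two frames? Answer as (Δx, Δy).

(1.3, 1.1)

From the two frames, the magenta sphere sits at roughly (2.4, 7.4) before and (3.7, 8.5) after.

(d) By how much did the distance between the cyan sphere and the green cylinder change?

+2.0

The distance was about 2.3 in the first image and 4.3 in the second, so they moved 2.0 units further apart.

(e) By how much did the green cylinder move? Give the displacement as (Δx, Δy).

(-1.8, 2.0)

The green cylinder started near (3.1, 3.1) and ended near (1.3, 5.1).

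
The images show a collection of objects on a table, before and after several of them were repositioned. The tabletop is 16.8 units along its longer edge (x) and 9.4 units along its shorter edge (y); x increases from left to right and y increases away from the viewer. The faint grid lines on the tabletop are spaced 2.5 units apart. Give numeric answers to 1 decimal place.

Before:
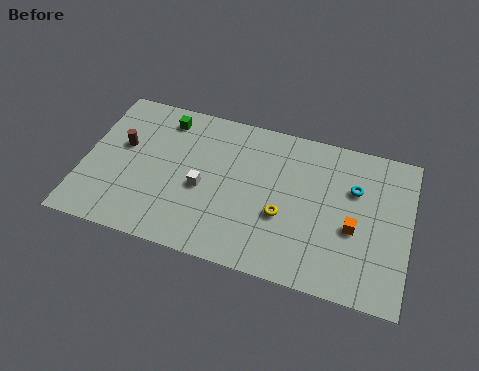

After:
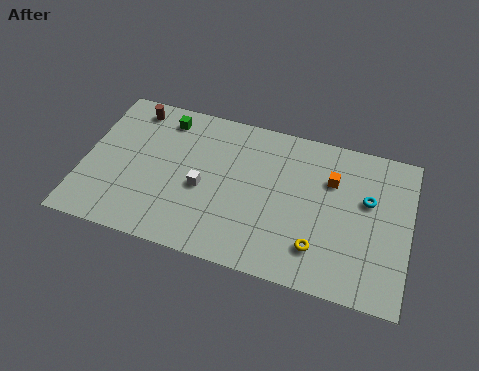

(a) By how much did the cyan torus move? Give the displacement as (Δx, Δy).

(0.7, -0.5)

The cyan torus was at about (13.9, 6.3) and moved to about (14.6, 5.8).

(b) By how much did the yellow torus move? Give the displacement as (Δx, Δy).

(1.9, -1.4)

The yellow torus was at about (10.4, 3.6) and moved to about (12.3, 2.2).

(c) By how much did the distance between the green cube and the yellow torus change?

+2.4

The distance was about 7.8 in the first image and 10.2 in the second, so they moved 2.4 units further apart.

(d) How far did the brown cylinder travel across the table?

2.5

The brown cylinder was near (1.9, 5.6) before and (2.2, 8.1) after, so it travelled √(0.3² + 2.5²) ≈ 2.5 units.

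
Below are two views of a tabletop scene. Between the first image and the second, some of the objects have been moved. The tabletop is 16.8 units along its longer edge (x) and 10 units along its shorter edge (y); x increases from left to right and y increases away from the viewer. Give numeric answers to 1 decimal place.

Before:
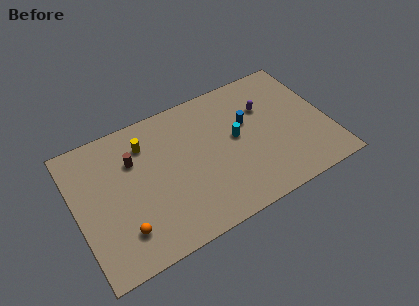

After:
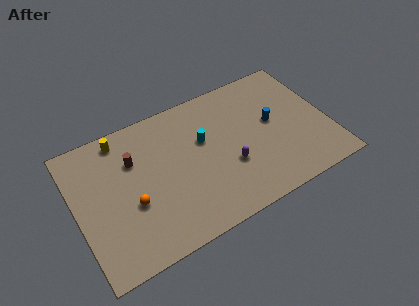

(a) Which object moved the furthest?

the purple capsule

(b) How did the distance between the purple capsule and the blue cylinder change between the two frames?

+2.3

Before: roughly 1.4 units apart; after: 3.7. That's 2.3 units further apart.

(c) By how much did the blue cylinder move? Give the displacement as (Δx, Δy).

(1.6, -0.7)

The blue cylinder started near (11.6, 6.2) and ended near (13.2, 5.5).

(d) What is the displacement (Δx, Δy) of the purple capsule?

(-2.9, -3.2)

From the two frames, the purple capsule sits at roughly (12.9, 6.8) before and (10.0, 3.6) after.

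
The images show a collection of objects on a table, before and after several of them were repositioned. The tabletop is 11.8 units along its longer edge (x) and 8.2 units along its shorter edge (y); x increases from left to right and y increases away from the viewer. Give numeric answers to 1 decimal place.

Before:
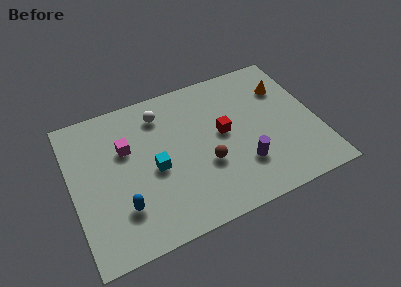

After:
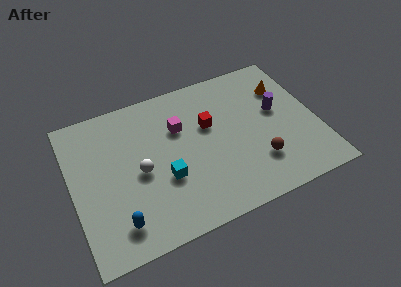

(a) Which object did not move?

the orange cone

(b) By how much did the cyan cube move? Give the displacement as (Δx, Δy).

(0.4, -0.7)

From the two frames, the cyan cube sits at roughly (3.9, 3.7) before and (4.3, 3.0) after.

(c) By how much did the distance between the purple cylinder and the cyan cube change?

+1.6

Before: roughly 4.3 units apart; after: 5.9. That's 1.6 units further apart.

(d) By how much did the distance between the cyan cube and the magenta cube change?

+0.7

They were about 2.0 units apart before and 2.7 after — 0.7 units further apart.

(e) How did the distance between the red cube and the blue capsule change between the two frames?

+0.4

They were about 5.6 units apart before and 6.0 after — 0.4 units further apart.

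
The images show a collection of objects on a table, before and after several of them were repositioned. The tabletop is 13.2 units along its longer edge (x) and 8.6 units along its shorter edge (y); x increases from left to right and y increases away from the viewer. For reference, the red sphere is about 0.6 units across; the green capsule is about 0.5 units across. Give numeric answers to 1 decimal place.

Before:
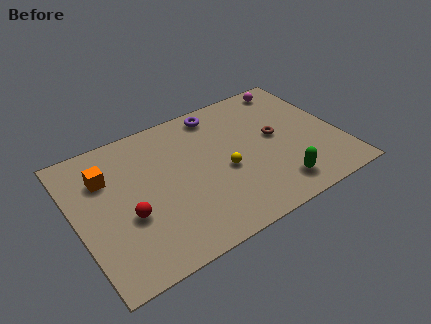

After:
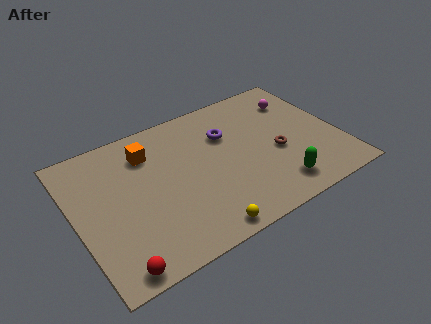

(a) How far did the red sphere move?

2.7

The red sphere was near (2.4, 3.3) before and (1.4, 0.8) after, so it travelled √(1.0² + 2.5²) ≈ 2.7 units.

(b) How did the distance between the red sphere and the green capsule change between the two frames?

+0.8

The distance was about 7.4 in the first image and 8.2 in the second, so they moved 0.8 units further apart.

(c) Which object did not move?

the green capsule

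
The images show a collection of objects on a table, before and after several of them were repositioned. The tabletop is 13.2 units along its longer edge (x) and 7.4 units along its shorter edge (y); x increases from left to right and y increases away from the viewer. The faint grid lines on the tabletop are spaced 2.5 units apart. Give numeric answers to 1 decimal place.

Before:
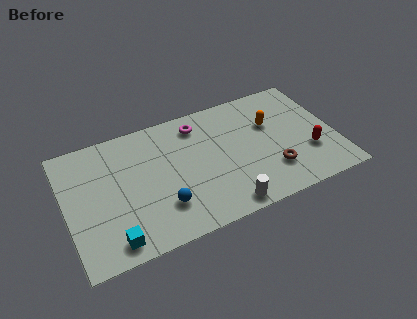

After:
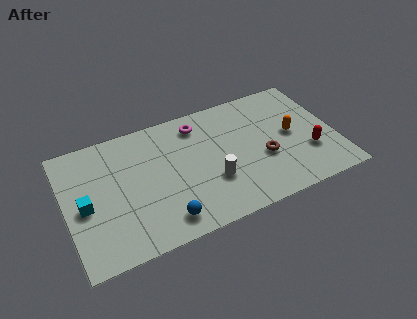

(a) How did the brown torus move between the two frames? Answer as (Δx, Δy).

(-0.3, 0.9)

The brown torus was at about (9.9, 2.0) and moved to about (9.6, 2.9).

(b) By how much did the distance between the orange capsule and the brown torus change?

-1.1

Before: roughly 2.8 units apart; after: 1.7. That's 1.1 units closer together.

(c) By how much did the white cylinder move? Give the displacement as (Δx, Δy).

(-0.4, 1.7)

The white cylinder started near (7.4, 0.8) and ended near (7.0, 2.5).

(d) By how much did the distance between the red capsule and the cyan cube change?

+1.0

Before: roughly 9.9 units apart; after: 10.9. That's 1.0 units further apart.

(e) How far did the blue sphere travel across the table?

0.8

The blue sphere was near (4.5, 2.0) before and (4.5, 1.2) after, so it travelled √(0.0² + 0.8²) ≈ 0.8 units.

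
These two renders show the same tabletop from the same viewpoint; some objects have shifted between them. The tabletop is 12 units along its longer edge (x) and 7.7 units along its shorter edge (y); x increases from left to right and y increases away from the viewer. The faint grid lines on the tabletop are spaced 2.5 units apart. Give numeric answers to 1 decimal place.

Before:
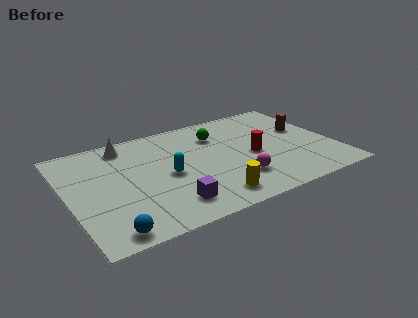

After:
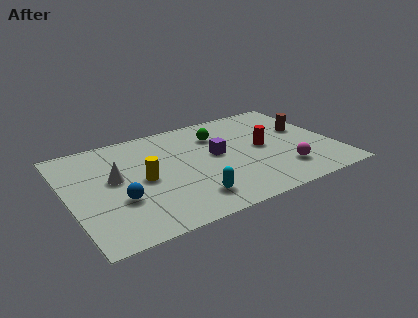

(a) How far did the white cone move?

2.4

The white cone was near (2.9, 6.6) before and (2.1, 4.3) after, so it travelled √(0.8² + 2.3²) ≈ 2.4 units.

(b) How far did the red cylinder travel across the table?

0.6

The red cylinder was near (8.3, 3.5) before and (8.8, 3.9) after, so it travelled √(0.5² + 0.4²) ≈ 0.6 units.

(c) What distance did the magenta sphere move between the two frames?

2.1

The magenta sphere was near (7.3, 2.0) before and (9.4, 1.8) after, so it travelled √(2.1² + 0.2²) ≈ 2.1 units.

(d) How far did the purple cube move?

3.7

The purple cube was near (4.2, 1.5) before and (6.7, 4.2) after, so it travelled √(2.5² + 2.7²) ≈ 3.7 units.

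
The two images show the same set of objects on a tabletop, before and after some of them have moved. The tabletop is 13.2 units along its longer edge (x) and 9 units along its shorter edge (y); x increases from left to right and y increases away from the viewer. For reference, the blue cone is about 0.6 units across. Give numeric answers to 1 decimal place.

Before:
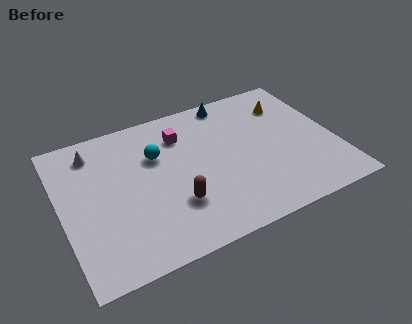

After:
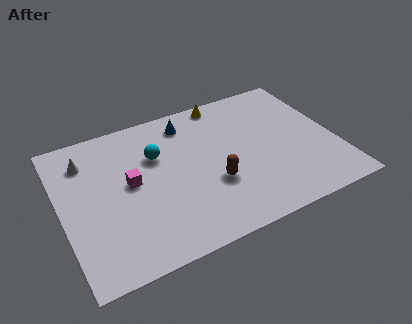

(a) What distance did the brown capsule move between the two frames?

2.0

From (5.2, 2.7) to (7.1, 3.2), the brown capsule covered √(1.9² + 0.5²) ≈ 2.0 units.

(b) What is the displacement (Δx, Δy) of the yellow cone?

(-3.0, 1.4)

From the two frames, the yellow cone sits at roughly (11.3, 6.8) before and (8.3, 8.2) after.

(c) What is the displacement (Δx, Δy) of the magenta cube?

(-2.7, -2.0)

The magenta cube started near (6.0, 6.8) and ended near (3.3, 4.8).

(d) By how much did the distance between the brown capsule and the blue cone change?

-2.0

The distance was about 6.4 in the first image and 4.4 in the second, so they moved 2.0 units closer together.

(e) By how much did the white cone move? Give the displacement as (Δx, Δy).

(-0.4, -0.4)

The white cone started near (1.8, 7.4) and ended near (1.4, 7.0).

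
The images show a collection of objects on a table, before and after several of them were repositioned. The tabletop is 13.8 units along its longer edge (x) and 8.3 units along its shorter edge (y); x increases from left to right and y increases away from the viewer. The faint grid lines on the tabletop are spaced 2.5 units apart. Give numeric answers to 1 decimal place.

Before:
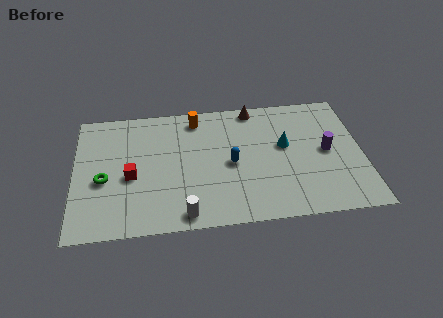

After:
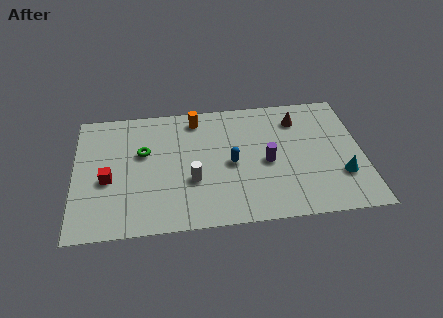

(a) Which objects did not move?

the blue capsule and the orange cylinder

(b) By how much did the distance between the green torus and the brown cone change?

-0.7

Before: roughly 8.3 units apart; after: 7.6. That's 0.7 units closer together.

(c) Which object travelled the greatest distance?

the cyan cone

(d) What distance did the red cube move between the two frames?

1.1

From (2.7, 3.6) to (1.6, 3.5), the red cube covered √(1.1² + 0.1²) ≈ 1.1 units.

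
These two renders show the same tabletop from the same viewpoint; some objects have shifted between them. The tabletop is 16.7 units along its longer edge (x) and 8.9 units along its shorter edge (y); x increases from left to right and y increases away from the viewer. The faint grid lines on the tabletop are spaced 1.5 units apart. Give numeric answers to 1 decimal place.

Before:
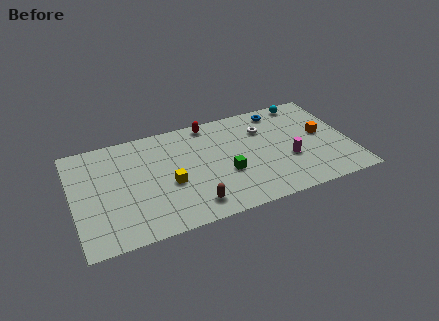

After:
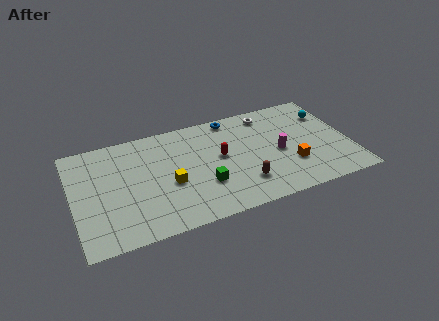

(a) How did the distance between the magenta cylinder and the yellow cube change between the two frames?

-0.5

They were about 7.2 units apart before and 6.7 after — 0.5 units closer together.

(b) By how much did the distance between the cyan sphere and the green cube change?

+1.8

They were about 7.0 units apart before and 8.8 after — 1.8 units further apart.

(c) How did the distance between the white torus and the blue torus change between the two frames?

+0.5

They were about 1.7 units apart before and 2.2 after — 0.5 units further apart.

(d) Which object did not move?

the yellow cube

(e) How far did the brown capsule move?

3.2

From (6.9, 1.5) to (10.0, 2.2), the brown capsule covered √(3.1² + 0.7²) ≈ 3.2 units.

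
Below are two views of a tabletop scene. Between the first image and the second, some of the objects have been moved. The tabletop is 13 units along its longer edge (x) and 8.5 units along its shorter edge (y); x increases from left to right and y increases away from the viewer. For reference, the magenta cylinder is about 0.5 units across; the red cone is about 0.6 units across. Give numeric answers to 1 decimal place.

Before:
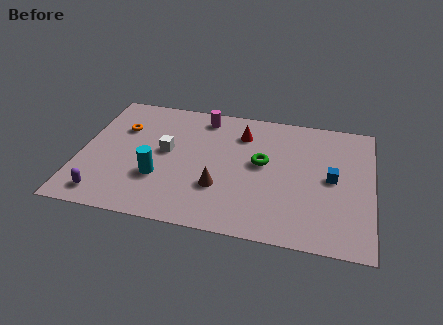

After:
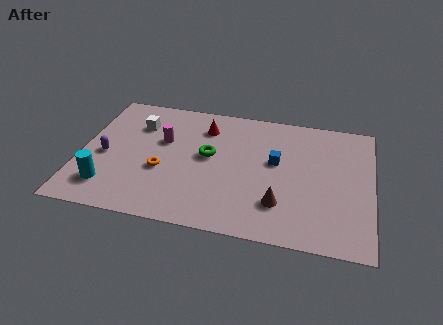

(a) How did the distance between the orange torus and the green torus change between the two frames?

-4.1

They were about 6.5 units apart before and 2.4 after — 4.1 units closer together.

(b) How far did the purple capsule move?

2.6

The purple capsule moved from about (1.3, 1.2) to (1.1, 3.8), a distance of √(0.2² + 2.6²) ≈ 2.6.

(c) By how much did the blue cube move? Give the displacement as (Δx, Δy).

(-2.5, 0.6)

The blue cube was at about (11.2, 4.3) and moved to about (8.7, 4.9).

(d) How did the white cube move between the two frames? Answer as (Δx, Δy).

(-1.4, 1.6)

The white cube was at about (3.8, 4.6) and moved to about (2.4, 6.2).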